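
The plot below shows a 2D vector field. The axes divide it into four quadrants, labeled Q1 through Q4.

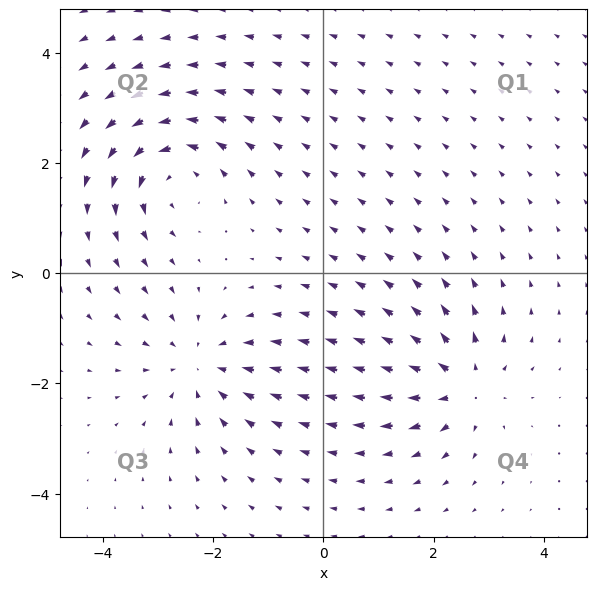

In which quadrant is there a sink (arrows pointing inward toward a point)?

The sink sits at approximately (-2.2, -1.7), which lies in quadrant Q3. The divergence there is about -4, negative as expected for a sink.

Q3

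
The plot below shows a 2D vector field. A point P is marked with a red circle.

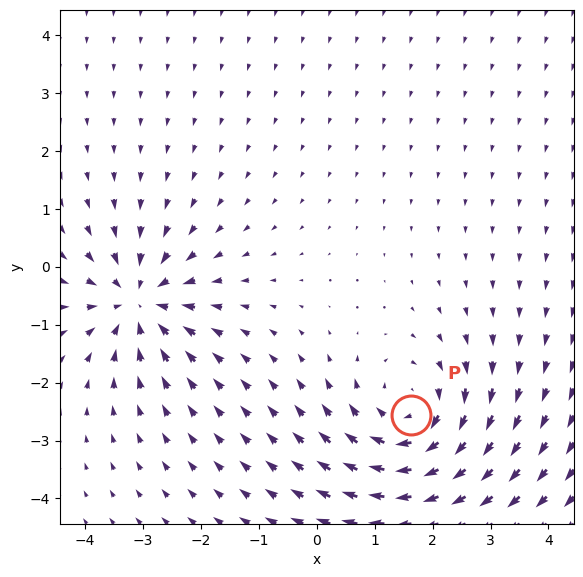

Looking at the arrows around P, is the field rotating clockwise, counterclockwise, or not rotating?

Near P at (1.6, -2.6) the arrows circulate clockwise. The curl (z-component) there is about -5; negative curl means clockwise rotation.

clockwise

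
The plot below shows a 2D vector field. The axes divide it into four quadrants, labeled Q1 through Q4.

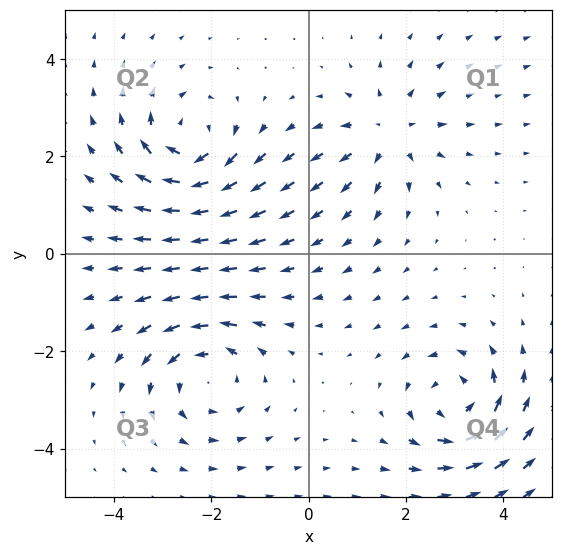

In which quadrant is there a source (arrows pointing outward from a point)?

The source sits at approximately (1.6, 2.5), which lies in quadrant Q1. The divergence there is about +4, positive as expected for a source.

Q1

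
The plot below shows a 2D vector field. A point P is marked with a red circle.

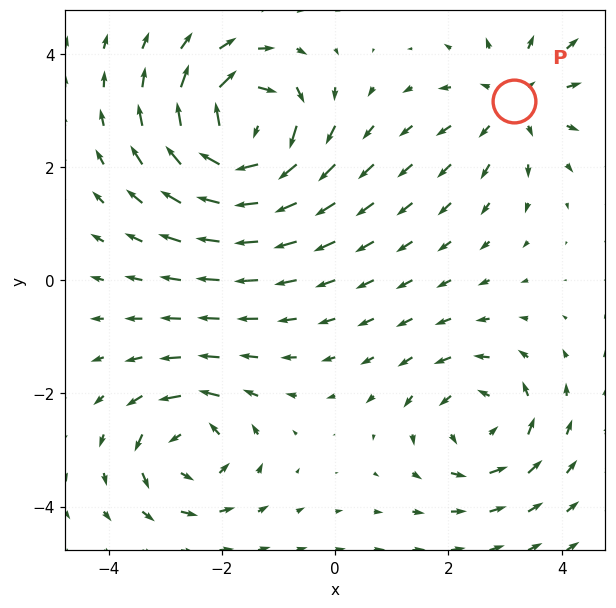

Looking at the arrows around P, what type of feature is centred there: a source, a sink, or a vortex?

source

At P (3.2, 3.2) the arrows spread outward. Divergence about +3, curl ≈0 — positive divergence with near-zero curl is a source.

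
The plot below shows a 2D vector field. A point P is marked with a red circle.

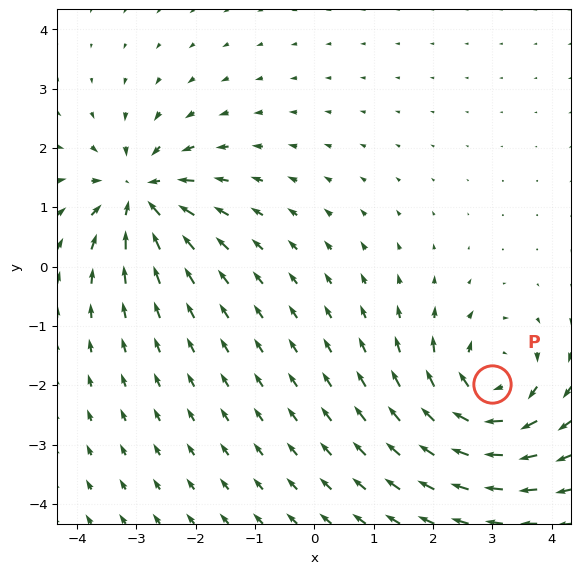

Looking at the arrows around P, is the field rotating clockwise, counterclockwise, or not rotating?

clockwise

Near P at (3.0, -2.0) the arrows circulate clockwise. The curl (z-component) there is about -4; negative curl means clockwise rotation.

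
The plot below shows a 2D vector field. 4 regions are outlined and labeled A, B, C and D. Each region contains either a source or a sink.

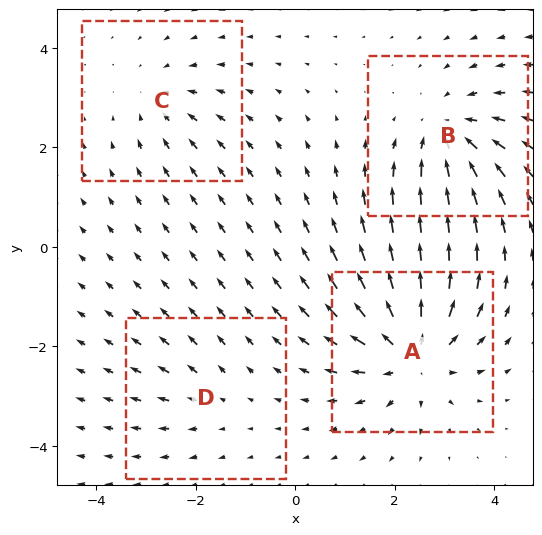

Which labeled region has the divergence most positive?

Divergence at each region's feature centre — A: about +6, B: about -5, C: about -3, D: about +2. Region A is most positive.

A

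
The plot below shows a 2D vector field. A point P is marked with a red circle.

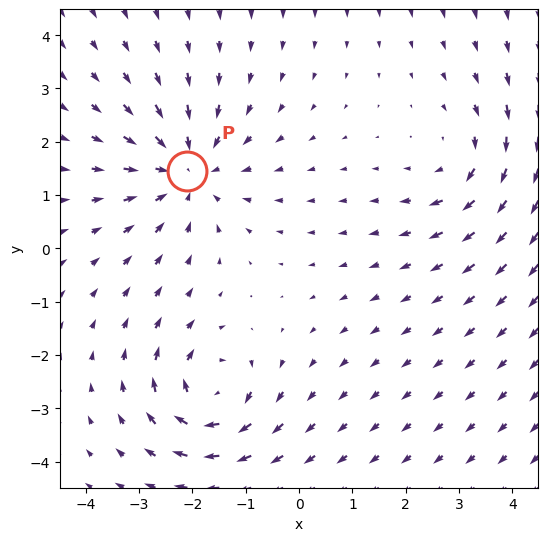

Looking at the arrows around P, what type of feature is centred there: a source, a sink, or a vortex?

sink

At P (-2.1, 1.4) the arrows converge inward. Divergence about -3, curl ≈0 — negative divergence with near-zero curl is a sink.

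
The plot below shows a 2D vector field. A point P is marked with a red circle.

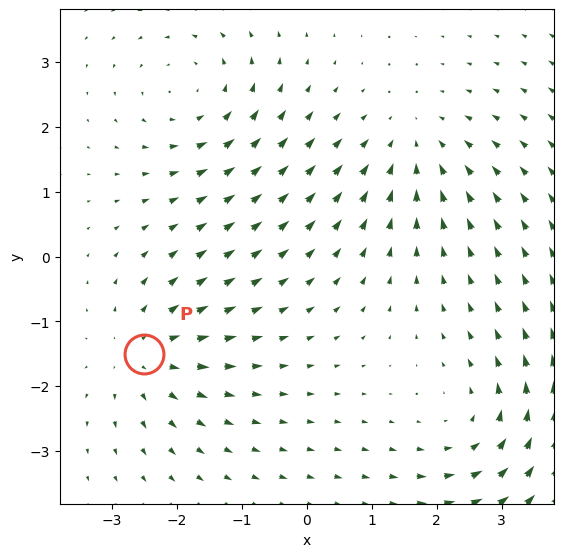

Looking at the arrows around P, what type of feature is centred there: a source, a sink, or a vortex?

At P (-2.5, -1.5) the arrows spread outward. Divergence about +4, curl ≈0 — positive divergence with near-zero curl is a source.

source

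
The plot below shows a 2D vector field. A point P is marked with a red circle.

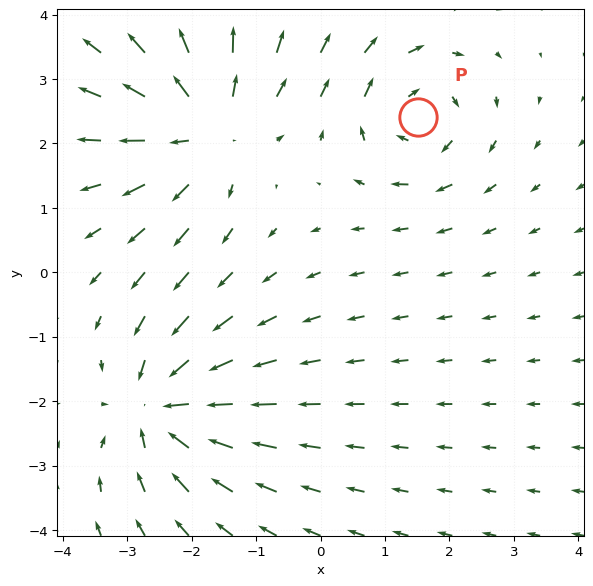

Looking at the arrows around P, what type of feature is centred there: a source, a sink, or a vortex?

At P (1.5, 2.4) the arrows circulate clockwise. Divergence ≈0, curl about -5 — near-zero divergence with nonzero curl is a vortex.

vortex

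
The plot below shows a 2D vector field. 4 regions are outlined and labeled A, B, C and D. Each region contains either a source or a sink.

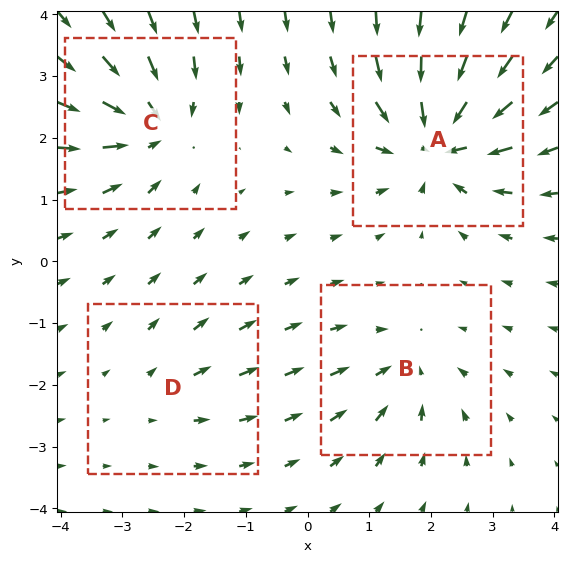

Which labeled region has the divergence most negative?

A

Divergence at each region's feature centre — A: about -8, B: about -4, C: about -6, D: about +2. Region A is most negative.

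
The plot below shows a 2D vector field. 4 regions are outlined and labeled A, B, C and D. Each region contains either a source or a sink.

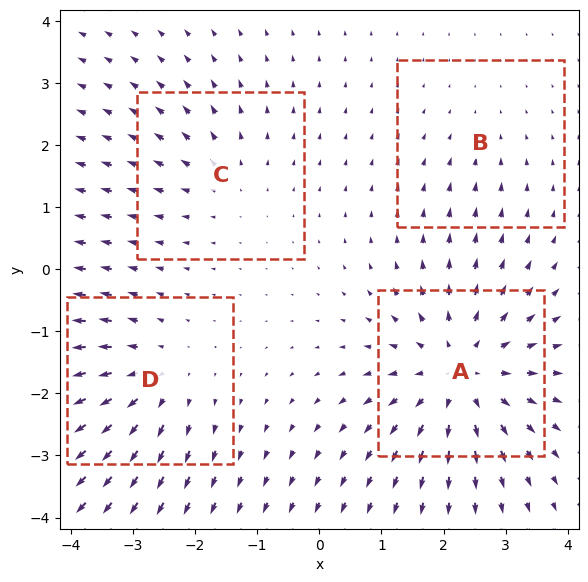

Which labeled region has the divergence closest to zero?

B

Divergence at each region's feature centre — A: about +6, B: about -2, C: about +3, D: about +4. Region B is closest to zero.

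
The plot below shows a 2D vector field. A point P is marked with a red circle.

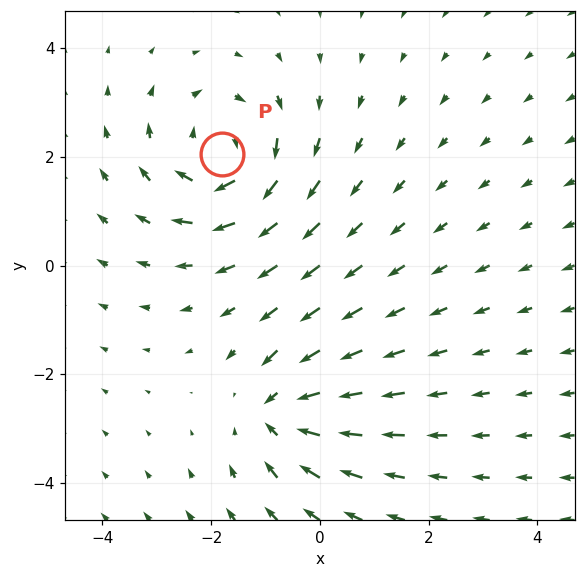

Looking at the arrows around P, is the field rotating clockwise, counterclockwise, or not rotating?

clockwise

Near P at (-1.8, 2.1) the arrows circulate clockwise. The curl (z-component) there is about -4; negative curl means clockwise rotation.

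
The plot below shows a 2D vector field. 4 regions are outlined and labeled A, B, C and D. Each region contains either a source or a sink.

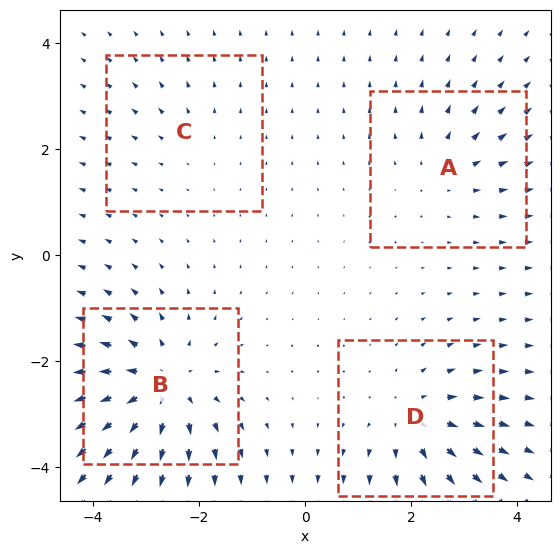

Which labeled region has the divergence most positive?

B

Divergence at each region's feature centre — A: about +3, B: about +7, C: about +2, D: about +5. Region B is most positive.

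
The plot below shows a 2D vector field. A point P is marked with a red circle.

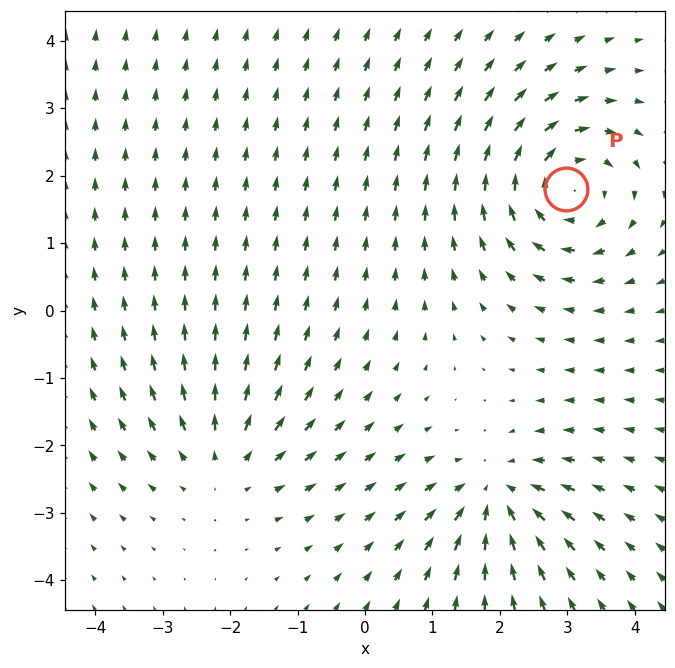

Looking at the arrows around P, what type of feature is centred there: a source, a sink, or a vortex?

vortex

At P (3.0, 1.8) the arrows circulate clockwise. Divergence ≈0, curl about -5 — near-zero divergence with nonzero curl is a vortex.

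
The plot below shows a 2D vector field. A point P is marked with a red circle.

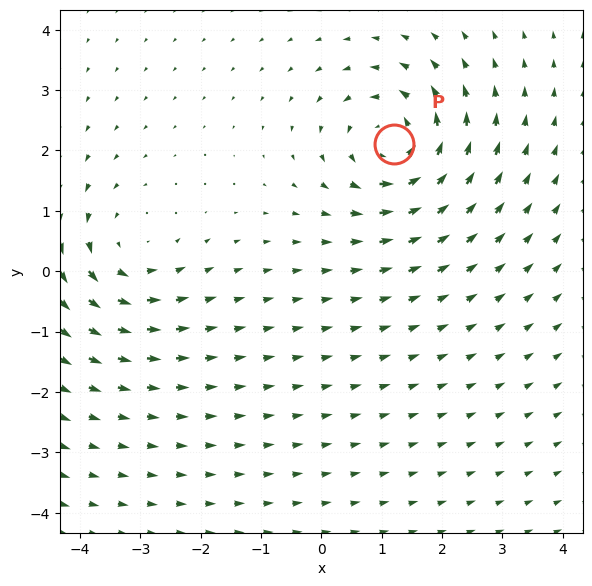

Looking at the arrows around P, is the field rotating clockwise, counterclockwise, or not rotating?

counterclockwise

Near P at (1.2, 2.1) the arrows circulate counterclockwise. The curl (z-component) there is about +4; positive curl means counterclockwise rotation.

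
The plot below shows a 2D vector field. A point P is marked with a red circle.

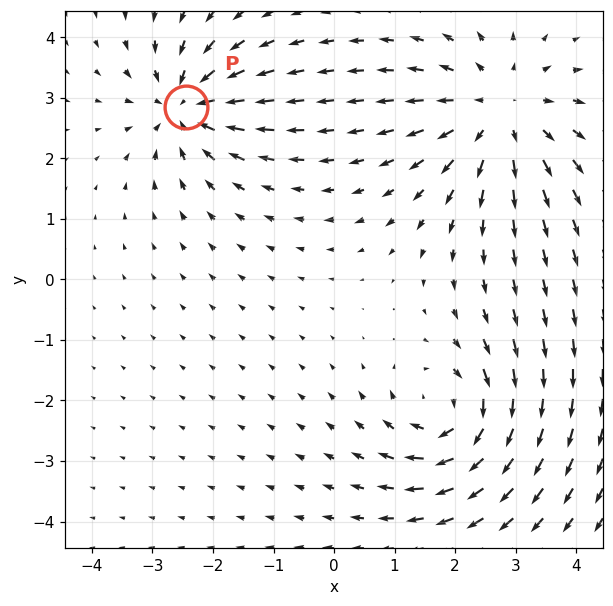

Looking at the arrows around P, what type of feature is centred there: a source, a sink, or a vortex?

At P (-2.4, 2.9) the arrows converge inward. Divergence about -5, curl ≈0 — negative divergence with near-zero curl is a sink.

sink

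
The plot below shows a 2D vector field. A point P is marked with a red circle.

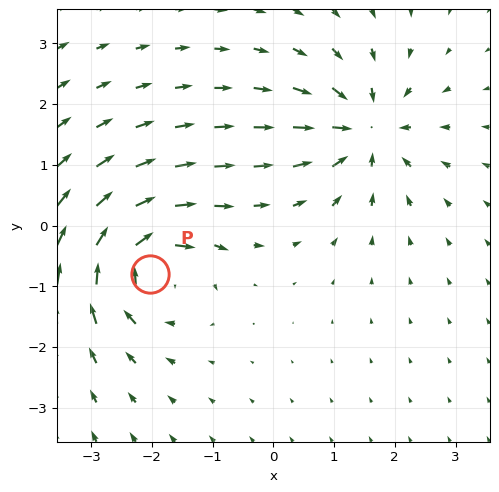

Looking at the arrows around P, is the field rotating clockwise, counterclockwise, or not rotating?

clockwise

Near P at (-2.0, -0.8) the arrows circulate clockwise. The curl (z-component) there is about -6; negative curl means clockwise rotation.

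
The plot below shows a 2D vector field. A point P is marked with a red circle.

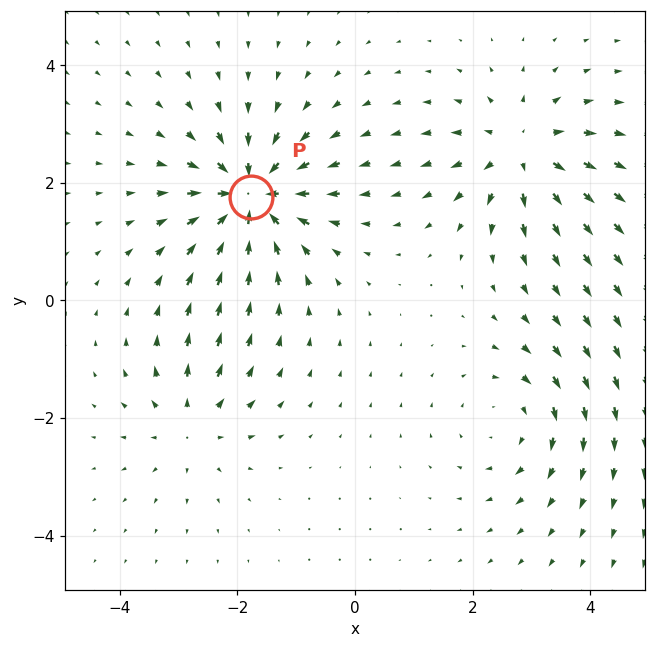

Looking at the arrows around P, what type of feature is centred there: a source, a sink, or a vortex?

At P (-1.8, 1.8) the arrows converge inward. Divergence about -6, curl ≈0 — negative divergence with near-zero curl is a sink.

sink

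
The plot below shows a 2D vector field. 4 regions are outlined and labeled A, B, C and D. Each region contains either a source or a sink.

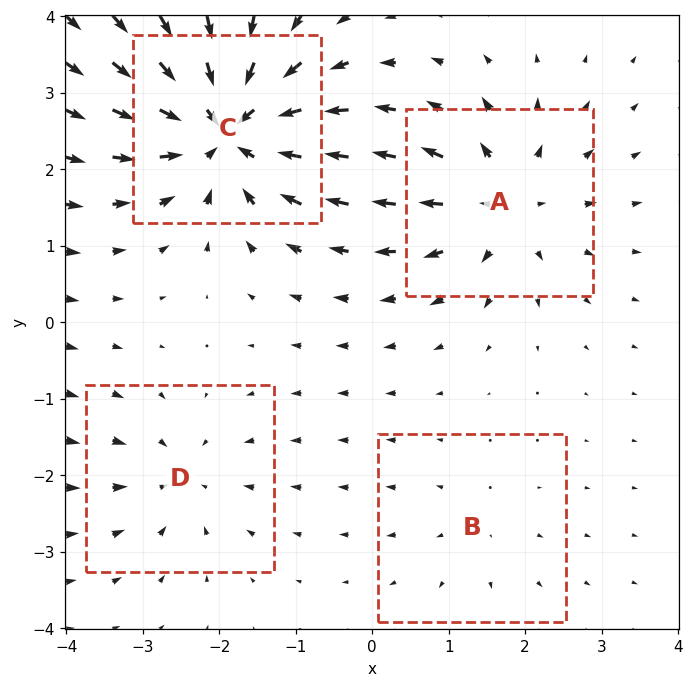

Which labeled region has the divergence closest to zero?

Divergence at each region's feature centre — A: about +6, B: about +2, C: about -8, D: about -4. Region B is closest to zero.

B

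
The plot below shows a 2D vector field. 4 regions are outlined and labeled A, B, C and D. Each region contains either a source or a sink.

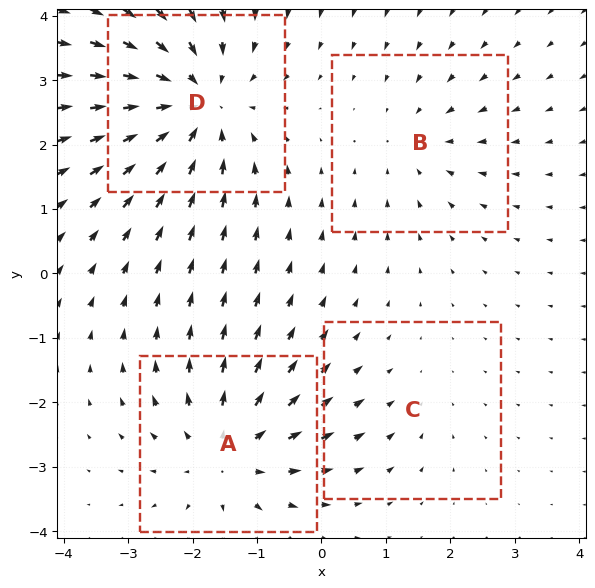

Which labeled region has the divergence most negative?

D

Divergence at each region's feature centre — A: about +5, B: about -3, C: about -2, D: about -6. Region D is most negative.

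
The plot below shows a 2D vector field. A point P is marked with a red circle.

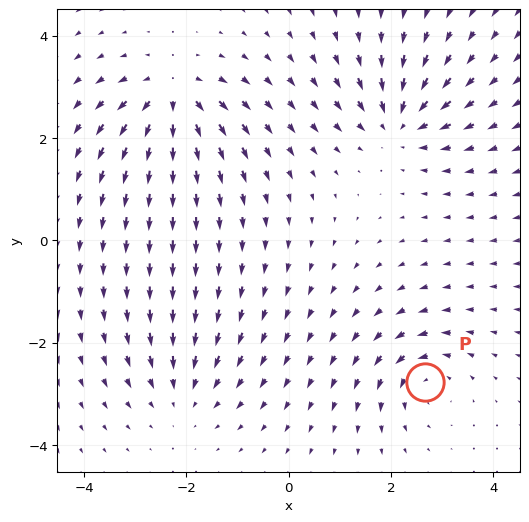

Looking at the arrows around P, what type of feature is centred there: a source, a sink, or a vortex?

vortex

At P (2.7, -2.8) the arrows circulate counterclockwise. Divergence ≈0, curl about +5 — near-zero divergence with nonzero curl is a vortex.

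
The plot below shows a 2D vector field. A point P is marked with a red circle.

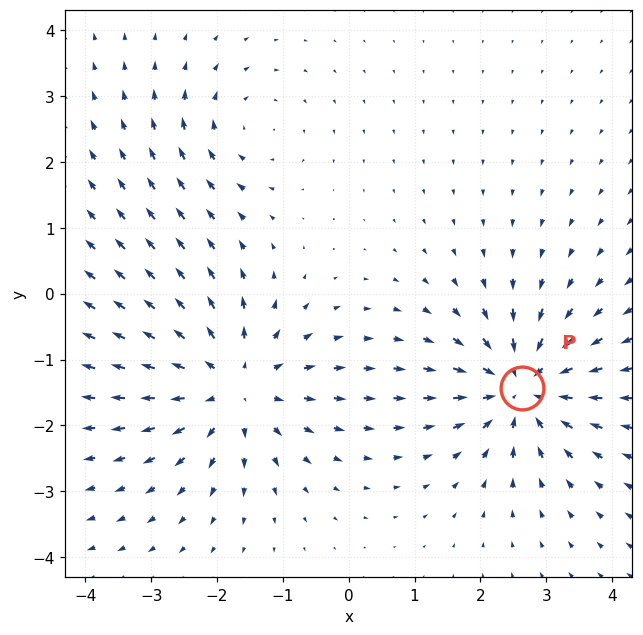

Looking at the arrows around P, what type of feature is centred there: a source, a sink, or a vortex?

sink

At P (2.6, -1.4) the arrows converge inward. Divergence about -6, curl ≈0 — negative divergence with near-zero curl is a sink.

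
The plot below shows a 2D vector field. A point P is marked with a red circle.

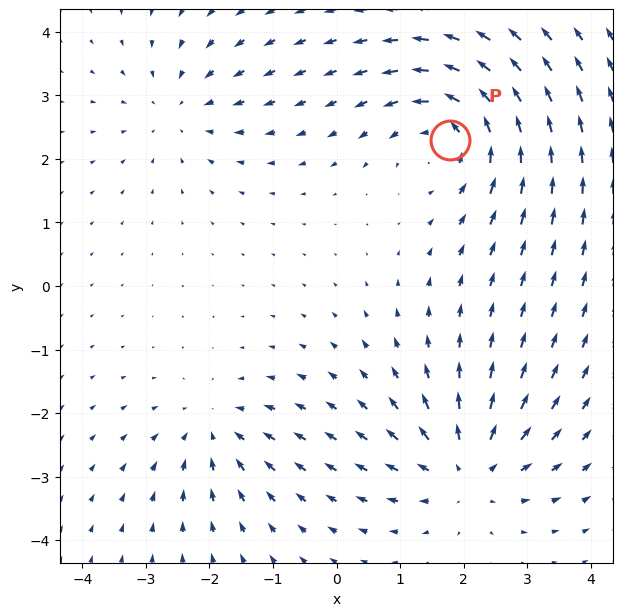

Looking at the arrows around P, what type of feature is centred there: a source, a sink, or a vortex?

vortex

At P (1.8, 2.3) the arrows circulate counterclockwise. Divergence ≈0, curl about +4 — near-zero divergence with nonzero curl is a vortex.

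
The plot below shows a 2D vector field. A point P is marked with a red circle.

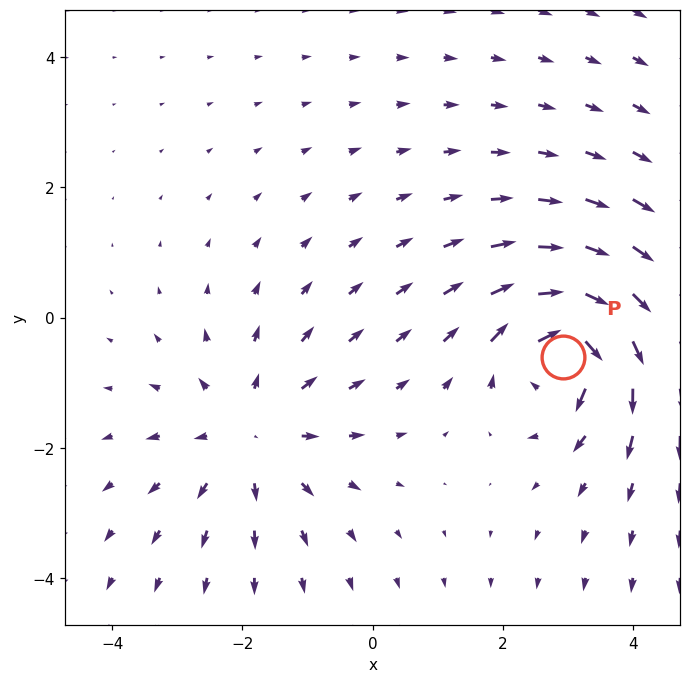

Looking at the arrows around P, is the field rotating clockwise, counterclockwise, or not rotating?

clockwise

Near P at (2.9, -0.6) the arrows circulate clockwise. The curl (z-component) there is about -6; negative curl means clockwise rotation.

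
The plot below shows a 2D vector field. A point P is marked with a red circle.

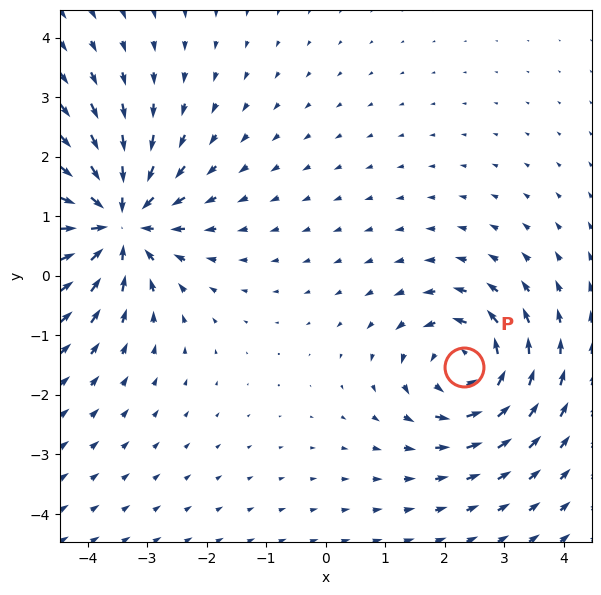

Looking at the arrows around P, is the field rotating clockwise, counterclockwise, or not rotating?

Near P at (2.3, -1.5) the arrows circulate counterclockwise. The curl (z-component) there is about +4; positive curl means counterclockwise rotation.

counterclockwise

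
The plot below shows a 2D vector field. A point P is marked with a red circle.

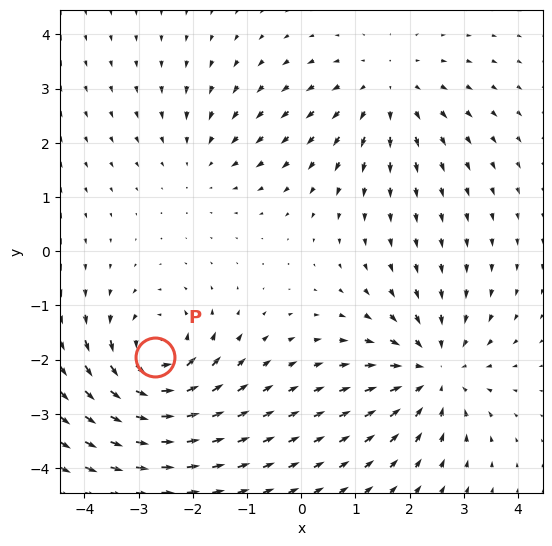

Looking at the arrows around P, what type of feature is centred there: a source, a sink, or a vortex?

vortex

At P (-2.7, -1.9) the arrows circulate counterclockwise. Divergence ≈0, curl about +6 — near-zero divergence with nonzero curl is a vortex.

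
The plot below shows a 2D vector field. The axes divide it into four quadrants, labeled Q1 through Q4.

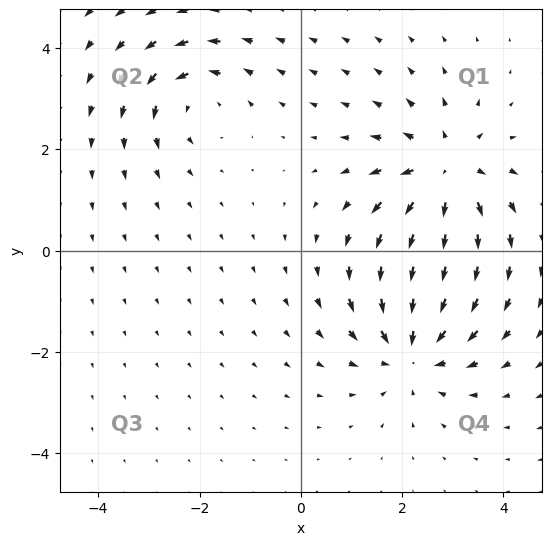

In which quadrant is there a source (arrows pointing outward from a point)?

Q1

The source sits at approximately (2.9, 1.5), which lies in quadrant Q1. The divergence there is about +4, positive as expected for a source.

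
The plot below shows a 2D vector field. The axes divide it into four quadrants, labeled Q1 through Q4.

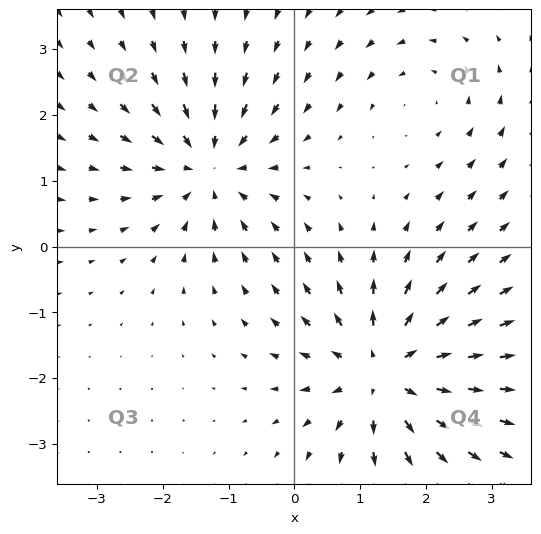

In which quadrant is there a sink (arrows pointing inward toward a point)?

The sink sits at approximately (-1.3, 1.2), which lies in quadrant Q2. The divergence there is about -5, negative as expected for a sink.

Q2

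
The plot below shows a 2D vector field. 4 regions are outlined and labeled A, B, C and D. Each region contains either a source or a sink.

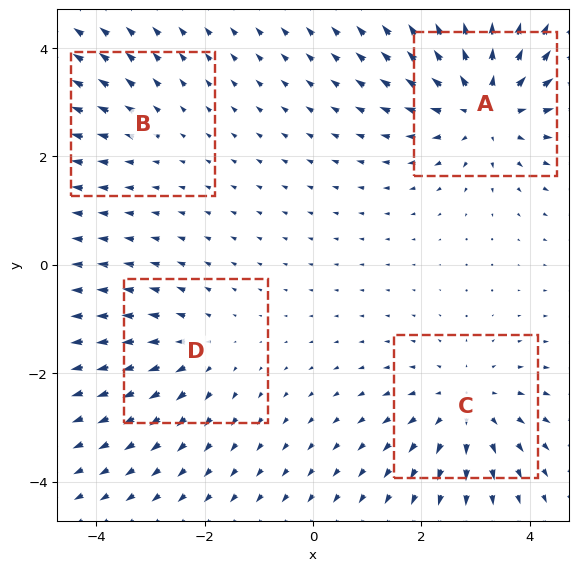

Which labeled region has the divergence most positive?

Divergence at each region's feature centre — A: about +6, B: about +2, C: about +4, D: about +3. Region A is most positive.

A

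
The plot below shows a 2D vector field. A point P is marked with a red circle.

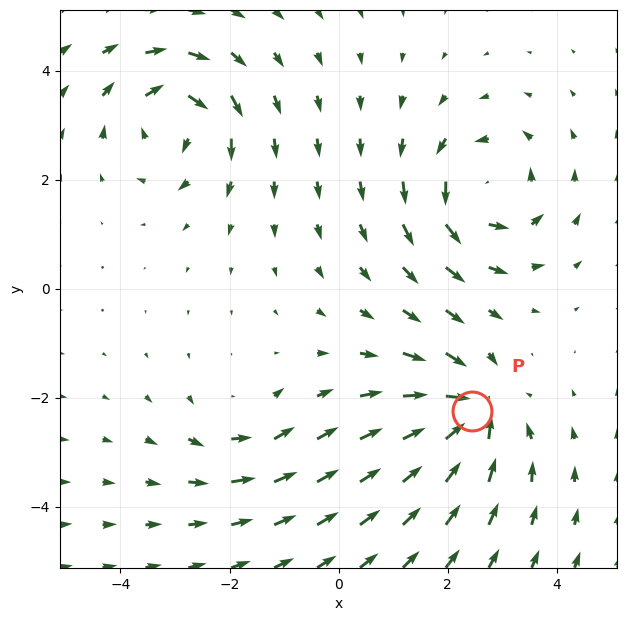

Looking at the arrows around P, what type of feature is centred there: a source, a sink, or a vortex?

At P (2.5, -2.2) the arrows converge inward. Divergence about -6, curl ≈0 — negative divergence with near-zero curl is a sink.

sink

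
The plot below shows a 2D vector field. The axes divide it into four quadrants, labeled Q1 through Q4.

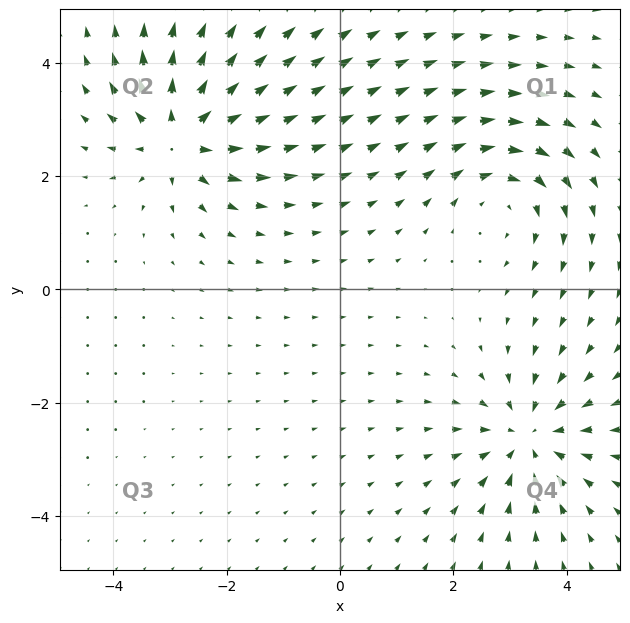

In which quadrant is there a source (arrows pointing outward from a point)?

Q2

The source sits at approximately (-2.8, 2.7), which lies in quadrant Q2. The divergence there is about +5, positive as expected for a source.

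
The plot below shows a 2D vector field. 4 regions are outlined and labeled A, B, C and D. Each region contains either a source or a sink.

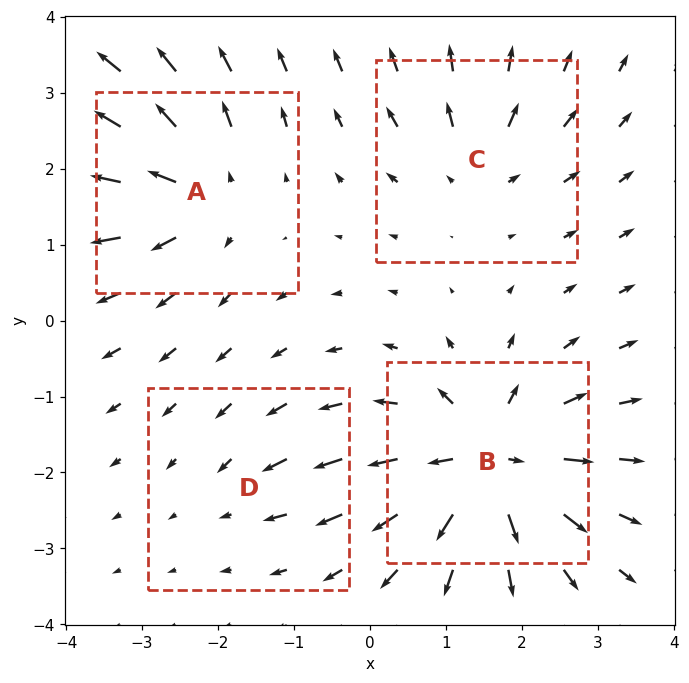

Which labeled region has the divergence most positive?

B

Divergence at each region's feature centre — A: about +6, B: about +9, C: about +4, D: about -2. Region B is most positive.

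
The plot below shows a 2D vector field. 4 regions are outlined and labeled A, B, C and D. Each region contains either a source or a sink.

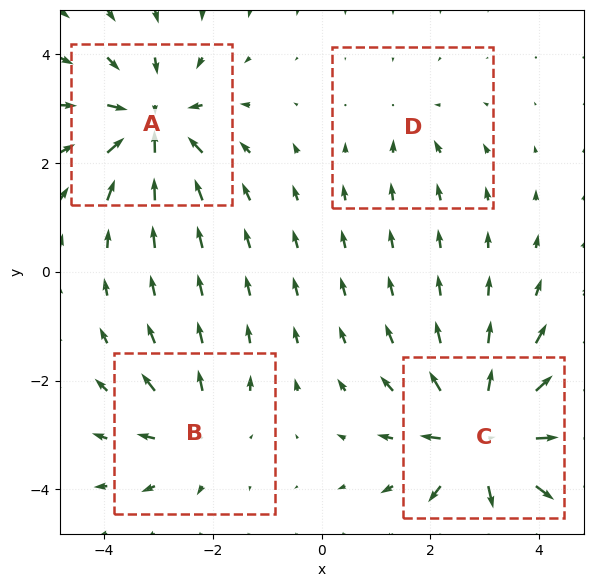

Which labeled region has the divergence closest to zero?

D

Divergence at each region's feature centre — A: about -6, B: about +4, C: about +7, D: about -2. Region D is closest to zero.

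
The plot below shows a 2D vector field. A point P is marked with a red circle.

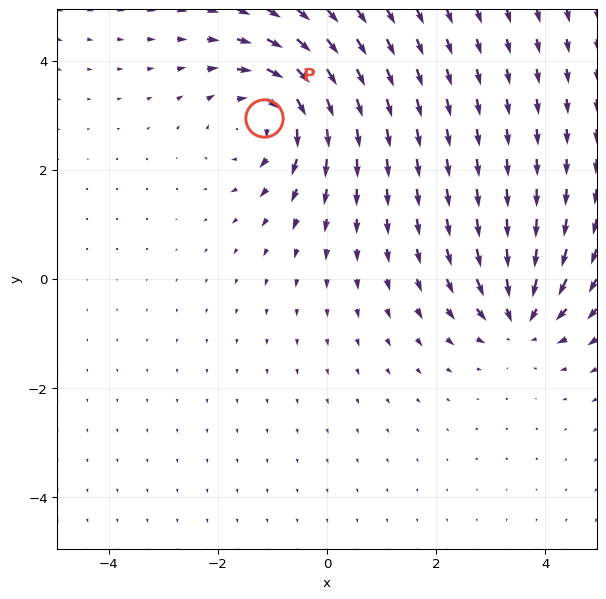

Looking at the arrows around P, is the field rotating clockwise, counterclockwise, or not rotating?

clockwise

Near P at (-1.1, 2.9) the arrows circulate clockwise. The curl (z-component) there is about -4; negative curl means clockwise rotation.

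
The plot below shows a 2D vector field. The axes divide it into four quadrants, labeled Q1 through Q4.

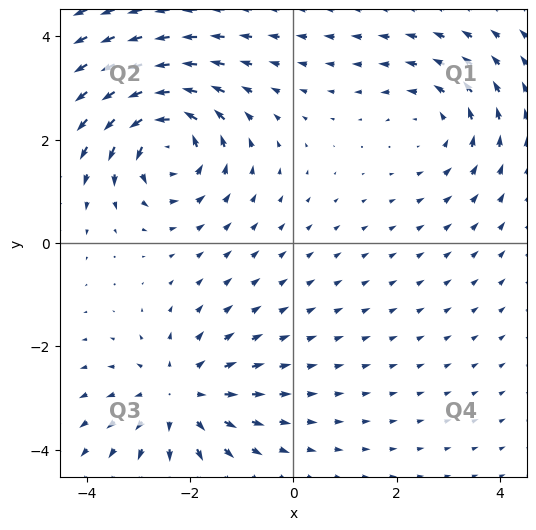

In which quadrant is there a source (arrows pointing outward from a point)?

Q3

The source sits at approximately (-2.2, -3.0), which lies in quadrant Q3. The divergence there is about +3, positive as expected for a source.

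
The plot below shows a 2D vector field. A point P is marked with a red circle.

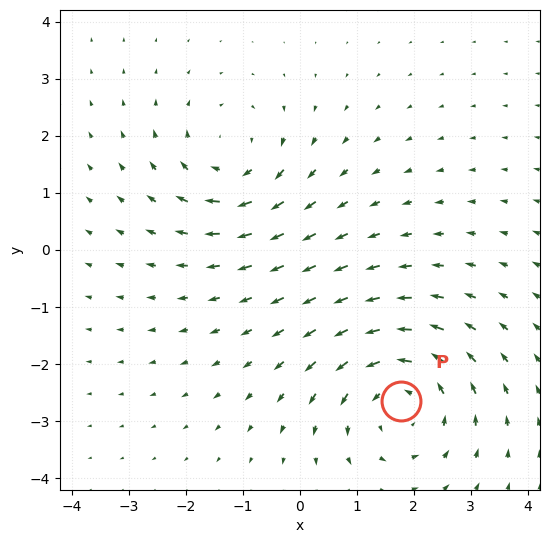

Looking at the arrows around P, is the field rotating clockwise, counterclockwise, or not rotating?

counterclockwise

Near P at (1.8, -2.7) the arrows circulate counterclockwise. The curl (z-component) there is about +4; positive curl means counterclockwise rotation.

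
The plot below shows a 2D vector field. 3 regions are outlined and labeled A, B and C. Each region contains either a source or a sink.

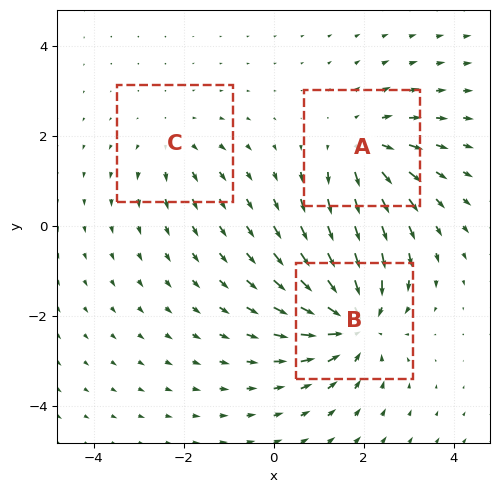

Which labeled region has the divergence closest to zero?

C

Divergence at each region's feature centre — A: about +3, B: about -4, C: about +2. Region C is closest to zero.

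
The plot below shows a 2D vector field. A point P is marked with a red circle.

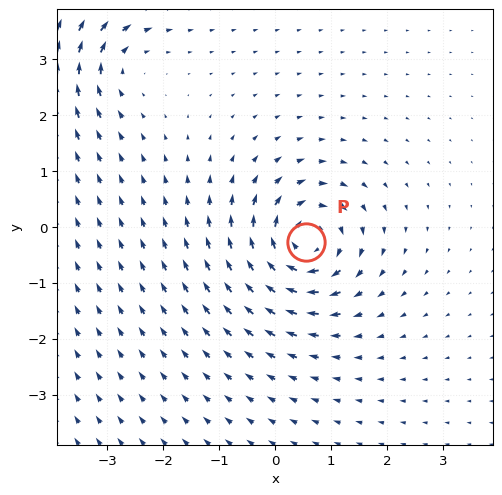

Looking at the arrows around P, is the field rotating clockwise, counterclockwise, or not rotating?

Near P at (0.6, -0.3) the arrows circulate clockwise. The curl (z-component) there is about -7; negative curl means clockwise rotation.

clockwise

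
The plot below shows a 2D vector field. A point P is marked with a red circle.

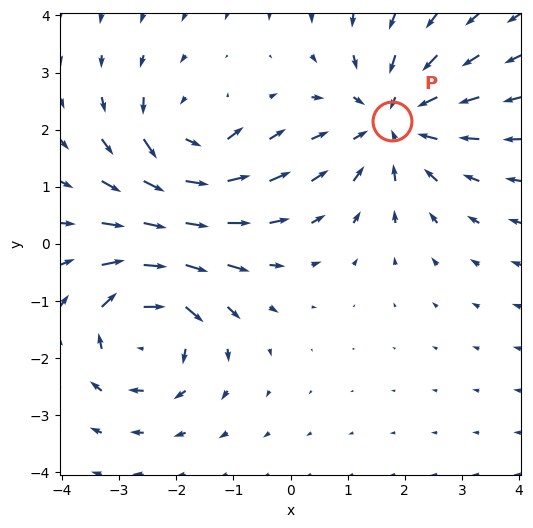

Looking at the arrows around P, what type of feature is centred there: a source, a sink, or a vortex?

At P (1.8, 2.1) the arrows converge inward. Divergence about -3, curl ≈0 — negative divergence with near-zero curl is a sink.

sink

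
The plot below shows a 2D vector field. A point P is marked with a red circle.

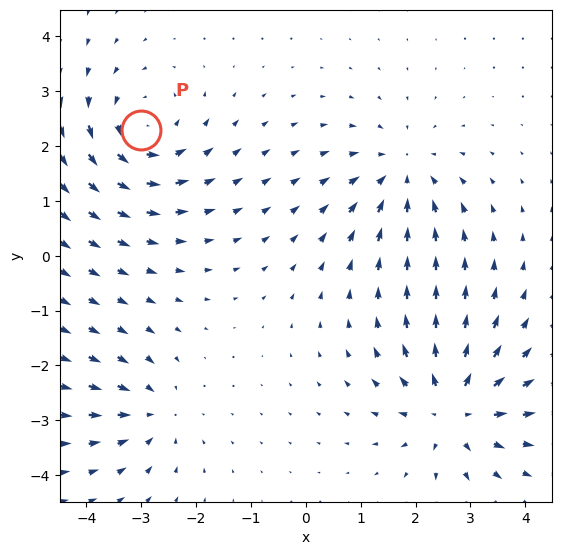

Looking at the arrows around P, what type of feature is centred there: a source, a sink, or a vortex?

vortex

At P (-3.0, 2.3) the arrows circulate counterclockwise. Divergence ≈0, curl about +5 — near-zero divergence with nonzero curl is a vortex.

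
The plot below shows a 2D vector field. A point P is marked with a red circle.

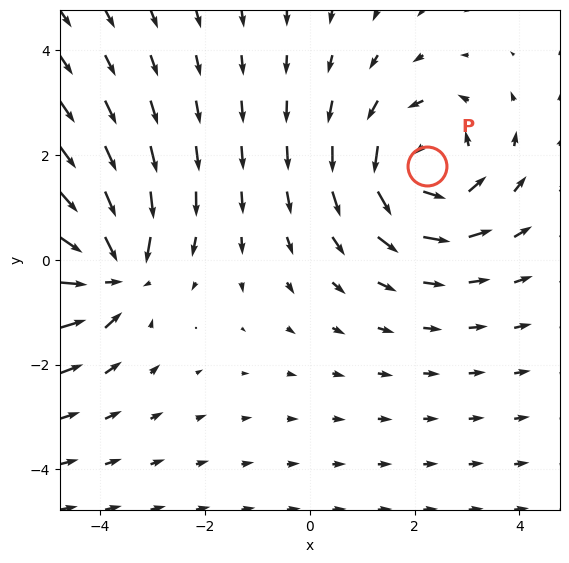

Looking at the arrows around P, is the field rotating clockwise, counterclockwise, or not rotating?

Near P at (2.2, 1.8) the arrows circulate counterclockwise. The curl (z-component) there is about +3; positive curl means counterclockwise rotation.

counterclockwise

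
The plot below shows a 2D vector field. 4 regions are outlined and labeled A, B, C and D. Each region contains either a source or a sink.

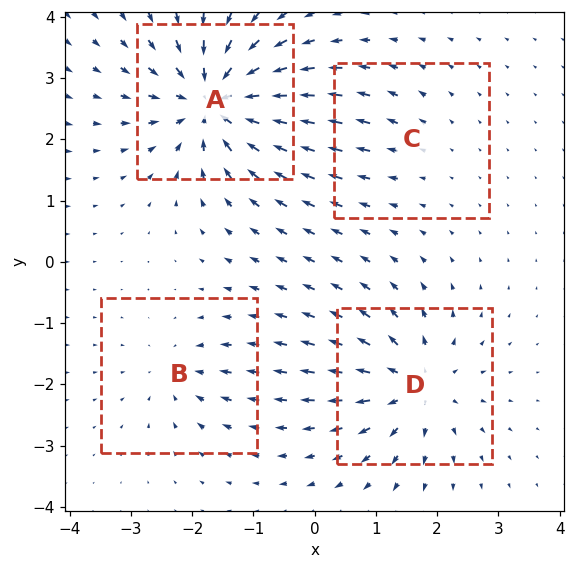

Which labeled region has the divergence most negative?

A

Divergence at each region's feature centre — A: about -9, B: about -4, C: about +2, D: about +6. Region A is most negative.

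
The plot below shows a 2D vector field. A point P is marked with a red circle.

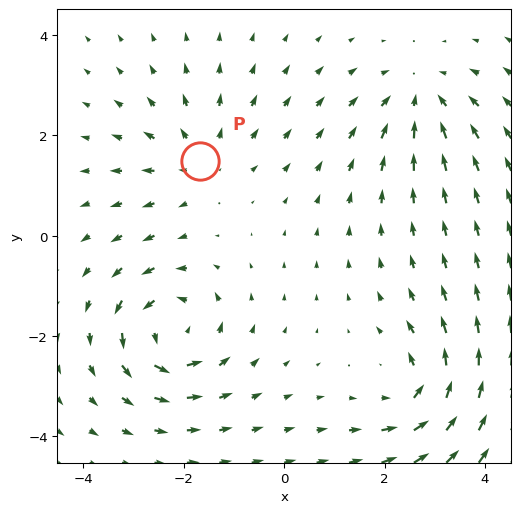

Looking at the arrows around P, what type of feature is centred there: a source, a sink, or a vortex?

source

At P (-1.7, 1.5) the arrows spread outward. Divergence about +3, curl ≈0 — positive divergence with near-zero curl is a source.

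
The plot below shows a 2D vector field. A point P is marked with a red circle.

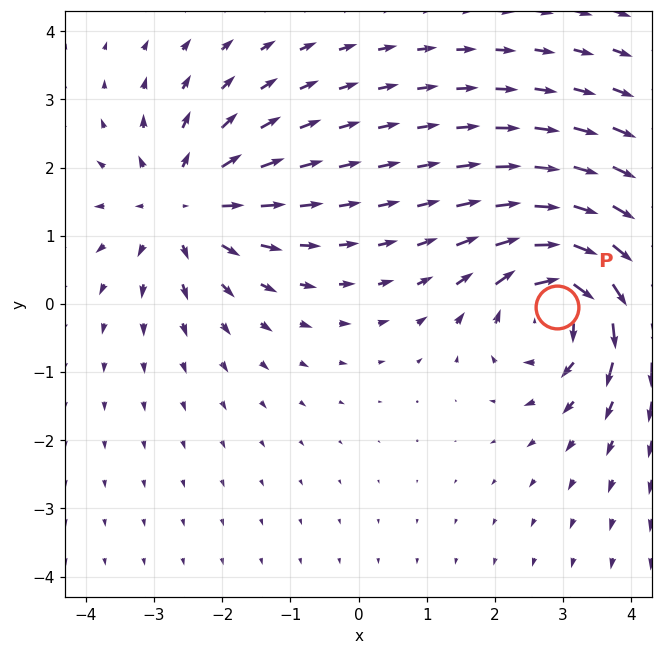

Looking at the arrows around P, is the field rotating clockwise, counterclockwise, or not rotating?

Near P at (2.9, -0.0) the arrows circulate clockwise. The curl (z-component) there is about -5; negative curl means clockwise rotation.

clockwise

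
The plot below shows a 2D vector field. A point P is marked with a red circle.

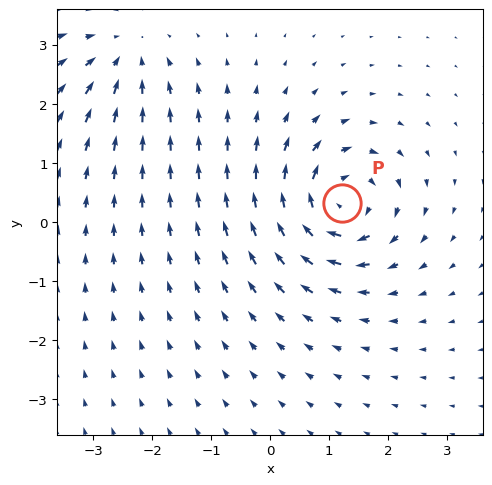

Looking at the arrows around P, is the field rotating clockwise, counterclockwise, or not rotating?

clockwise

Near P at (1.2, 0.3) the arrows circulate clockwise. The curl (z-component) there is about -7; negative curl means clockwise rotation.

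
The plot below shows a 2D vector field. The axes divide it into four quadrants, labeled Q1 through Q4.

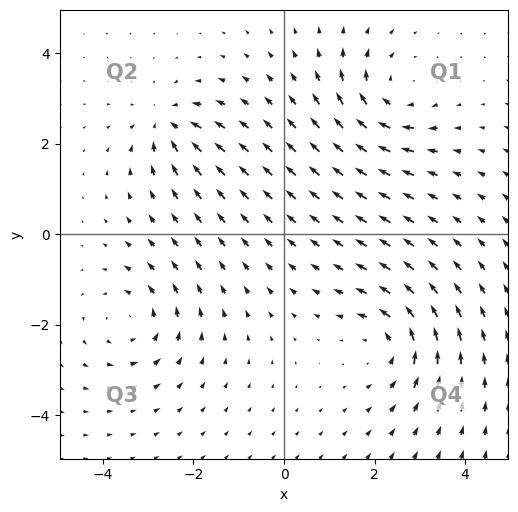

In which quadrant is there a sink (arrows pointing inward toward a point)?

Q2

The sink sits at approximately (-2.6, 2.4), which lies in quadrant Q2. The divergence there is about -5, negative as expected for a sink.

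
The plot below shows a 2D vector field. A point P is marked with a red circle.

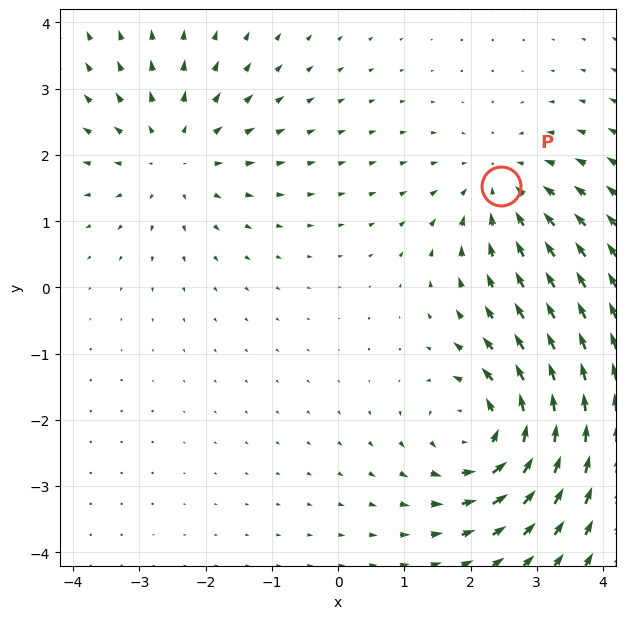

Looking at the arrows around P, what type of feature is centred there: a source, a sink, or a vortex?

sink

At P (2.5, 1.5) the arrows converge inward. Divergence about -2, curl ≈0 — negative divergence with near-zero curl is a sink.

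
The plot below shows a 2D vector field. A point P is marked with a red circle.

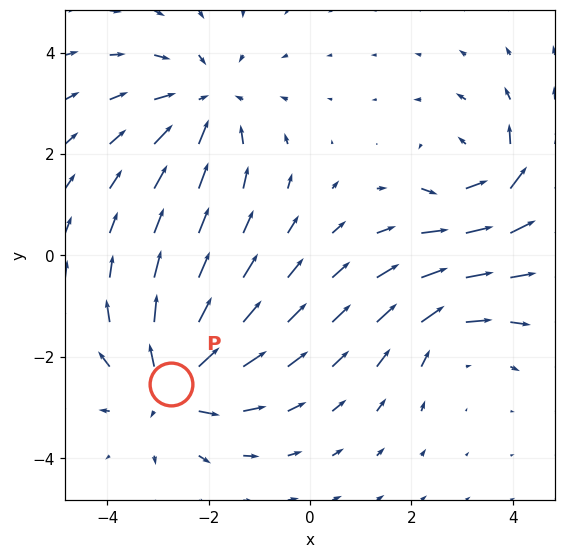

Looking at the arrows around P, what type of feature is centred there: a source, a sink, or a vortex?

source

At P (-2.7, -2.5) the arrows spread outward. Divergence about +5, curl ≈0 — positive divergence with near-zero curl is a source.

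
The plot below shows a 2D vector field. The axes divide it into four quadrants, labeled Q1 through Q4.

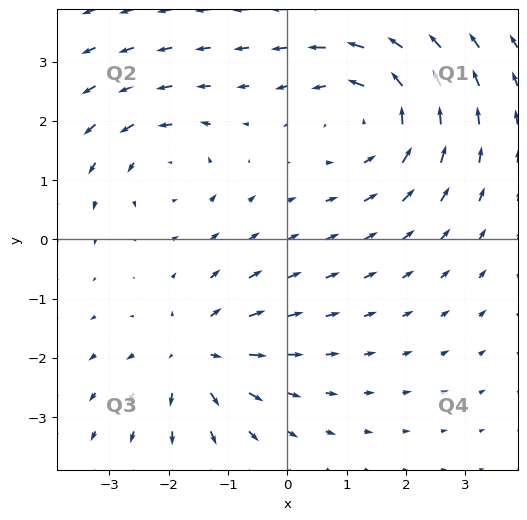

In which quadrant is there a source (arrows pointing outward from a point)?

The source sits at approximately (-1.5, -1.9), which lies in quadrant Q3. The divergence there is about +3, positive as expected for a source.

Q3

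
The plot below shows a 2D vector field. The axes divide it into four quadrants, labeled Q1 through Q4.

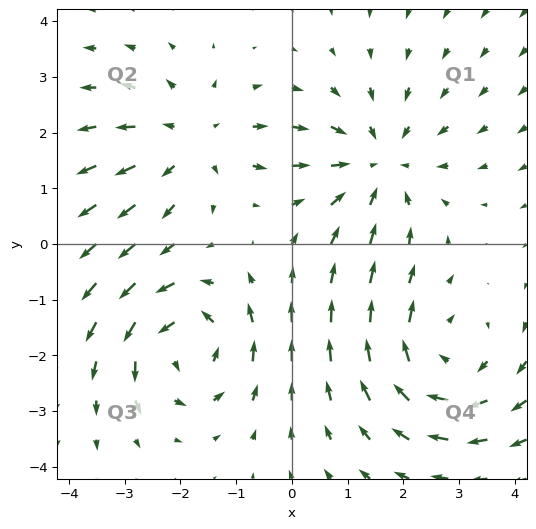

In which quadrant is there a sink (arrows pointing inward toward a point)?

The sink sits at approximately (1.5, 1.4), which lies in quadrant Q1. The divergence there is about -3, negative as expected for a sink.

Q1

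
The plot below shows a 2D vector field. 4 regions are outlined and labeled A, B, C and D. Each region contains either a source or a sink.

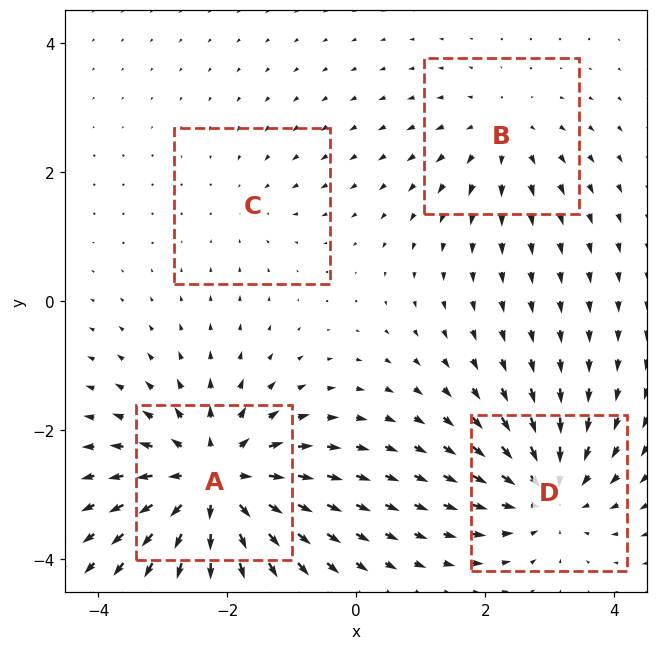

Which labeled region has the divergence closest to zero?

Divergence at each region's feature centre — A: about +7, B: about +3, C: about -2, D: about -5. Region C is closest to zero.

C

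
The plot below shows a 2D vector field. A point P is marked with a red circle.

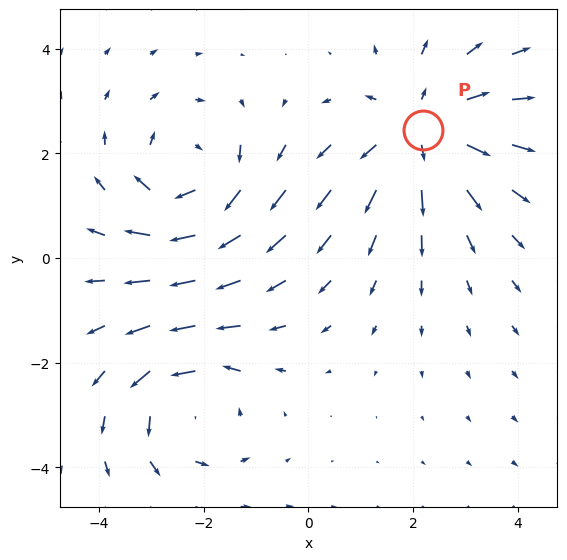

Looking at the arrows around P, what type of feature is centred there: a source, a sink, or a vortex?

At P (2.2, 2.4) the arrows spread outward. Divergence about +3, curl ≈0 — positive divergence with near-zero curl is a source.

source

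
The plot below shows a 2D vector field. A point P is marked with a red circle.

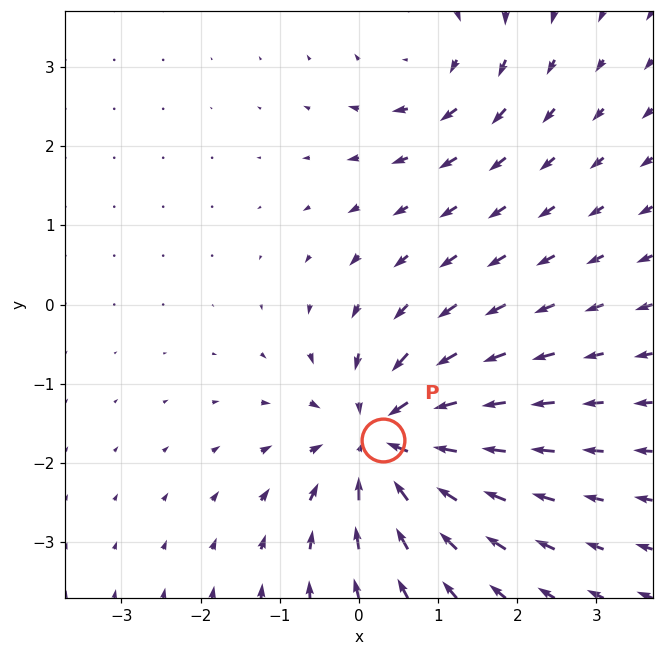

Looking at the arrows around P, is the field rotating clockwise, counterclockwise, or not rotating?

not rotating

Near P at (0.3, -1.7) the arrows show no circulation. The curl there is ≈0.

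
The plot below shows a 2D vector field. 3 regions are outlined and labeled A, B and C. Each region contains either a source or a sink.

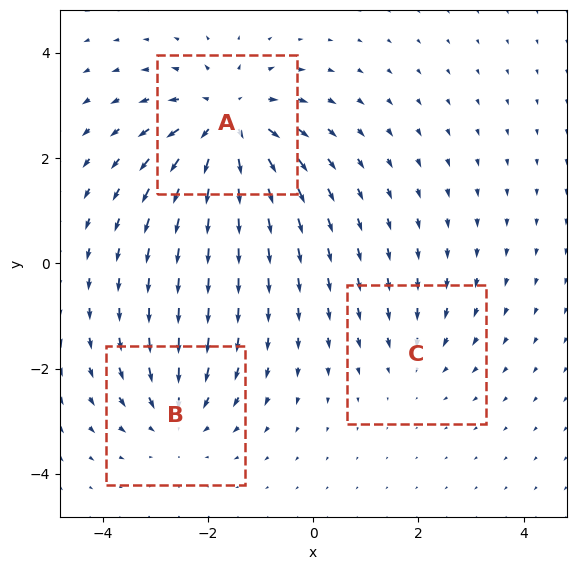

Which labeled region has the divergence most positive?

A

Divergence at each region's feature centre — A: about +5, B: about -3, C: about -2. Region A is most positive.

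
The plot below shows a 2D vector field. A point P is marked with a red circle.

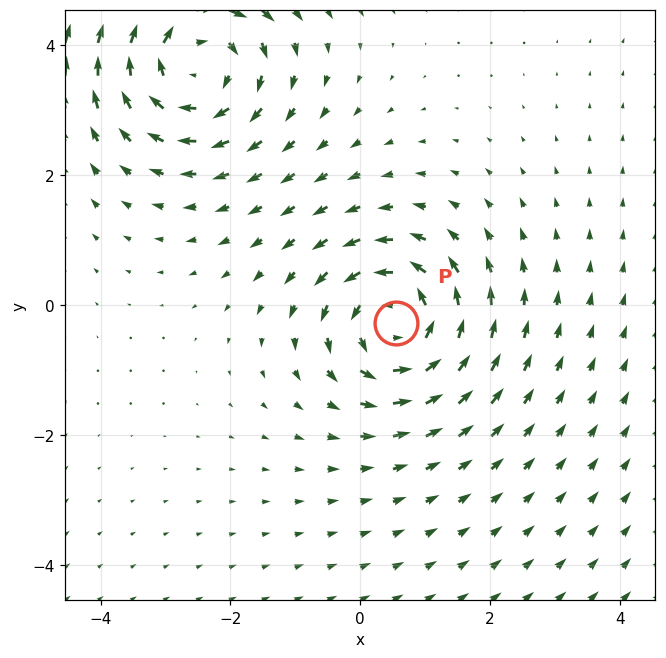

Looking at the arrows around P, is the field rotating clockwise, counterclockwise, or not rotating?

counterclockwise

Near P at (0.6, -0.3) the arrows circulate counterclockwise. The curl (z-component) there is about +4; positive curl means counterclockwise rotation.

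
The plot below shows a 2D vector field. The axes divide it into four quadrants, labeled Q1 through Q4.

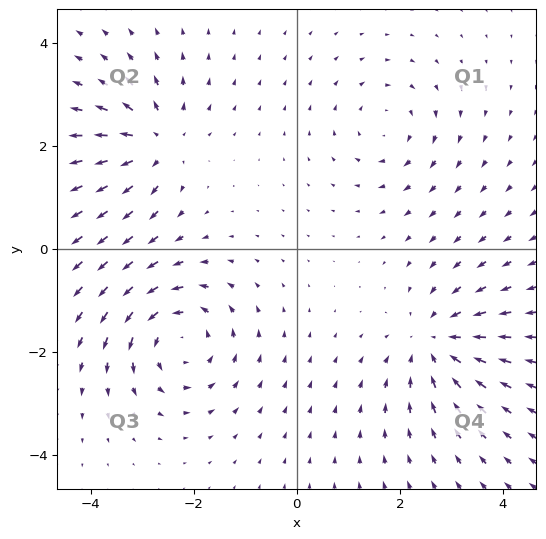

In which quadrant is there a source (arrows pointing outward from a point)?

Q2

The source sits at approximately (-2.7, 2.1), which lies in quadrant Q2. The divergence there is about +5, positive as expected for a source.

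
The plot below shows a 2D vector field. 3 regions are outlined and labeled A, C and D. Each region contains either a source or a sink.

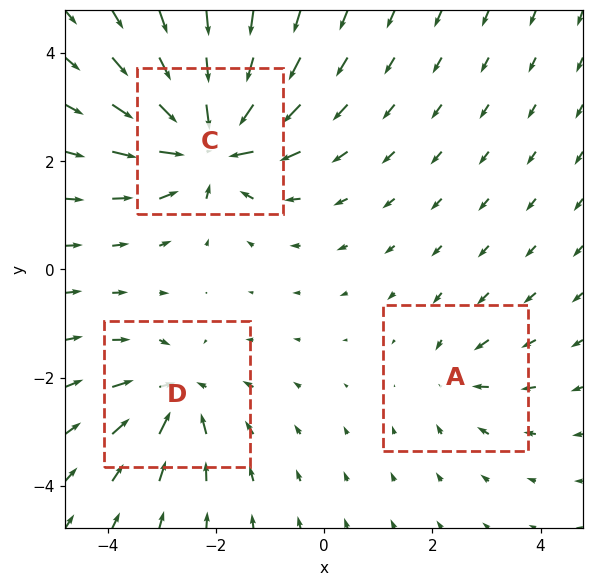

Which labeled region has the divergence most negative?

C

Divergence at each region's feature centre — A: about -2, C: about -7, D: about -4. Region C is most negative.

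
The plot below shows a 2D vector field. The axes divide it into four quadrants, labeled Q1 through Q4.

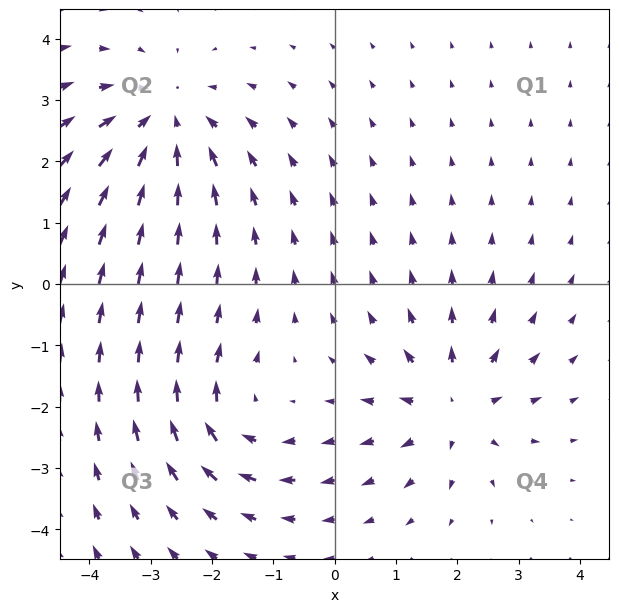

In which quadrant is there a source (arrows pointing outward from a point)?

The source sits at approximately (1.9, -2.0), which lies in quadrant Q4. The divergence there is about +4, positive as expected for a source.

Q4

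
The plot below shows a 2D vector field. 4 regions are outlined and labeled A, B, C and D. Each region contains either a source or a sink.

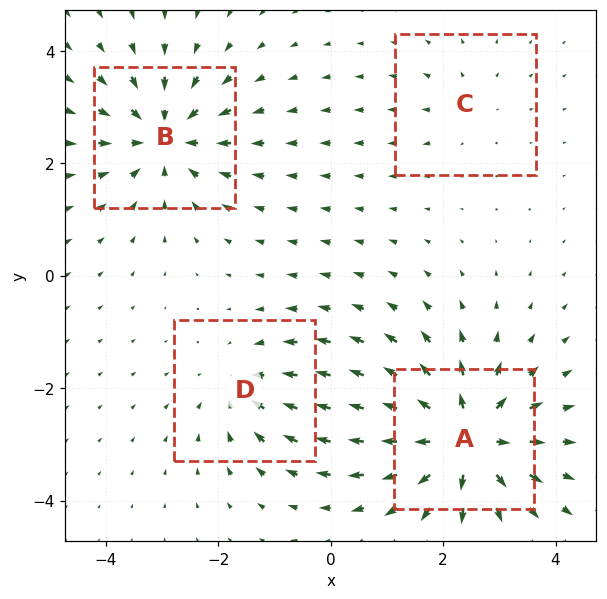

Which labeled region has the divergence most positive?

A

Divergence at each region's feature centre — A: about +7, B: about -5, C: about +2, D: about -4. Region A is most positive.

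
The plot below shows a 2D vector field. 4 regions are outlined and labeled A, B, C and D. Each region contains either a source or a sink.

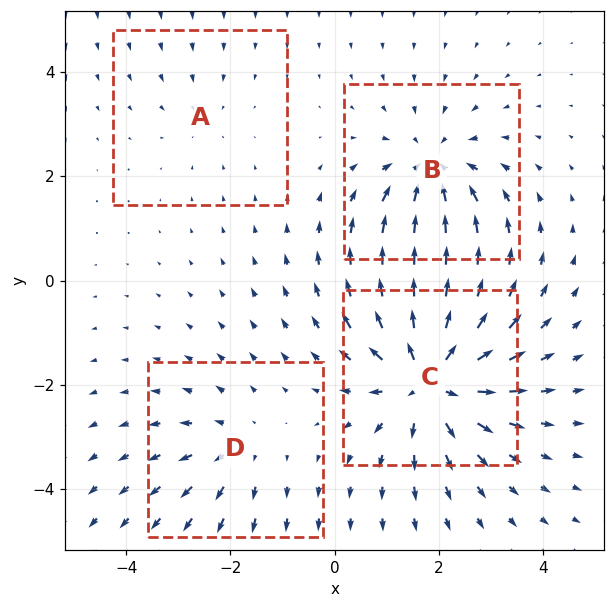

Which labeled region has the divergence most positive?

C

Divergence at each region's feature centre — A: about -2, B: about -5, C: about +7, D: about +3. Region C is most positive.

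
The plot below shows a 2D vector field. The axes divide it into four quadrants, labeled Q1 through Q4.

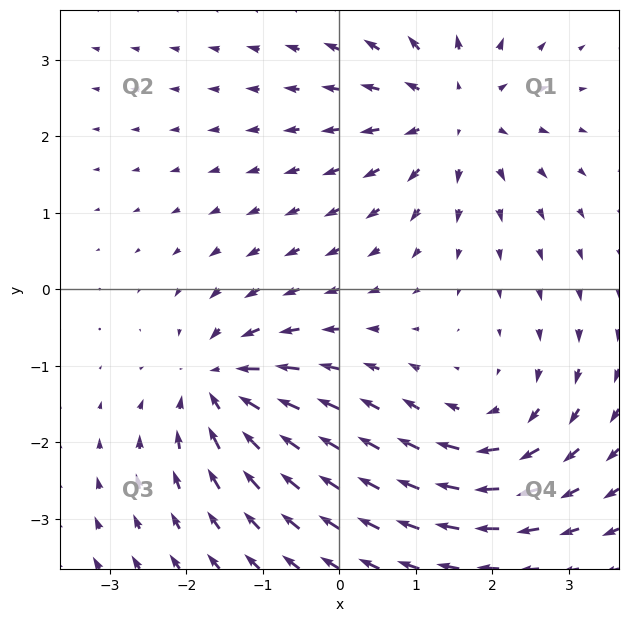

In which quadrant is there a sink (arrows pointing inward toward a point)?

The sink sits at approximately (-1.6, -1.2), which lies in quadrant Q3. The divergence there is about -5, negative as expected for a sink.

Q3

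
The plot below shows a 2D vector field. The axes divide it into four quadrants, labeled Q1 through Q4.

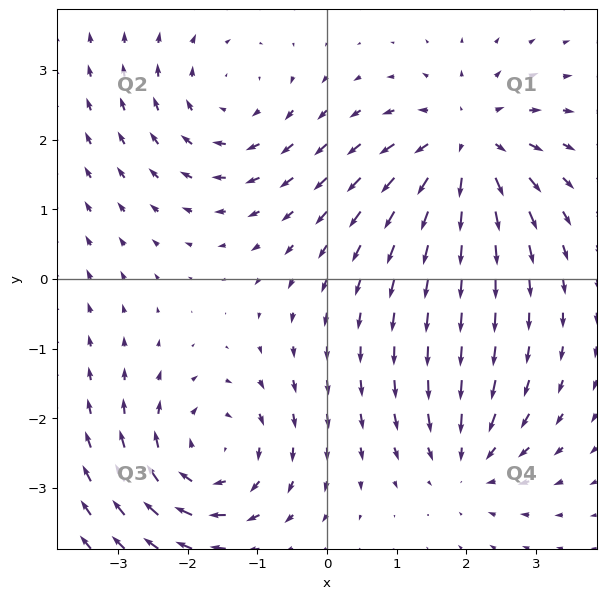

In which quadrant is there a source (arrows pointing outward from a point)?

Q1

The source sits at approximately (2.0, 1.9), which lies in quadrant Q1. The divergence there is about +5, positive as expected for a source.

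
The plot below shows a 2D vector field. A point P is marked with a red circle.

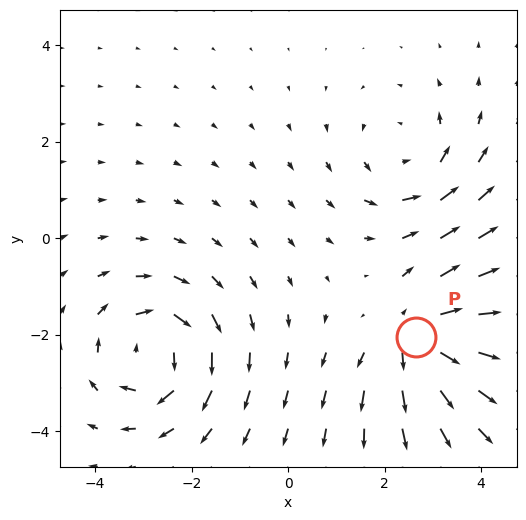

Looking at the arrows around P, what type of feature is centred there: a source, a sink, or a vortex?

source

At P (2.6, -2.0) the arrows spread outward. Divergence about +4, curl ≈0 — positive divergence with near-zero curl is a source.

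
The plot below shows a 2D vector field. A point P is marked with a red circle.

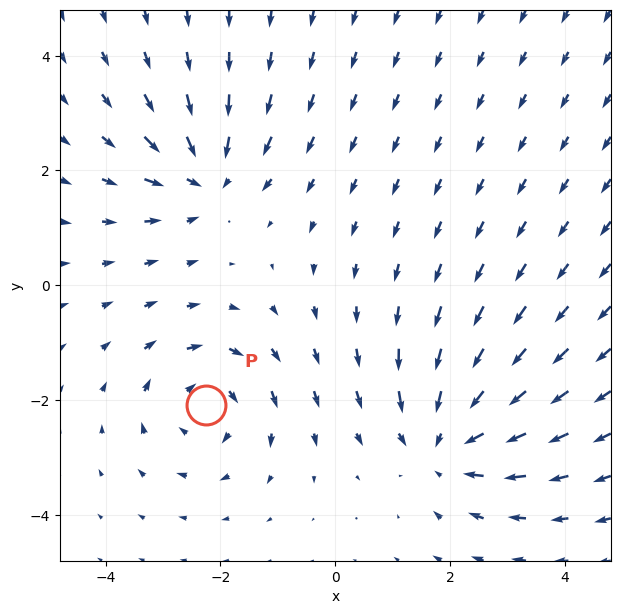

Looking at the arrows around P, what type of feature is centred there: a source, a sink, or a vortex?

At P (-2.3, -2.1) the arrows circulate clockwise. Divergence ≈0, curl about -4 — near-zero divergence with nonzero curl is a vortex.

vortex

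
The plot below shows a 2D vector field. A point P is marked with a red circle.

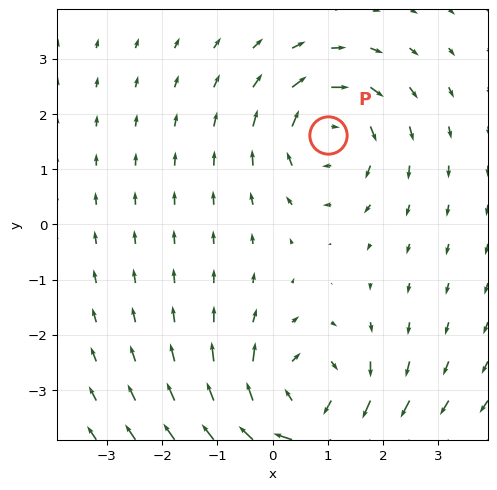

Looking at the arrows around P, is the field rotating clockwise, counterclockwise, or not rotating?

Near P at (1.0, 1.6) the arrows circulate clockwise. The curl (z-component) there is about -4; negative curl means clockwise rotation.

clockwise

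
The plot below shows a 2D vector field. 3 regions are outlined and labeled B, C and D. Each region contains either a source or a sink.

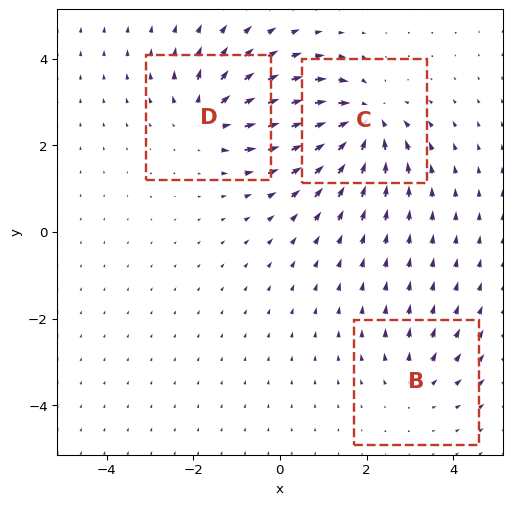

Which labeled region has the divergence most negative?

C

Divergence at each region's feature centre — B: about +2, C: about -5, D: about +4. Region C is most negative.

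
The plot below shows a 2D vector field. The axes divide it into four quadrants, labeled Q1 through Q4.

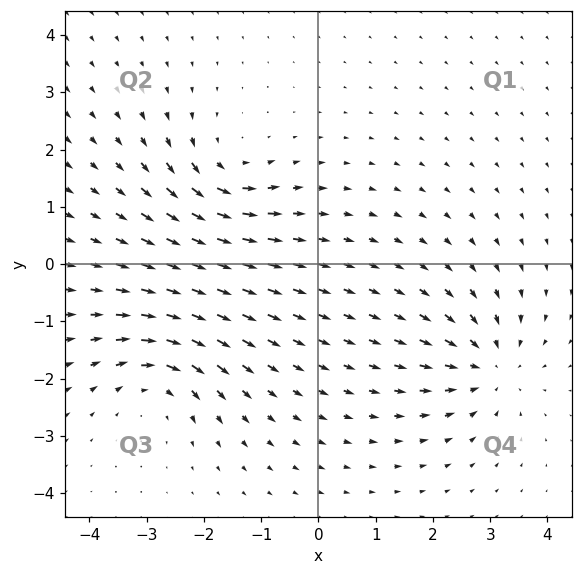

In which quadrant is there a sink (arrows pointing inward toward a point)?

Q4

The sink sits at approximately (3.0, -1.8), which lies in quadrant Q4. The divergence there is about -5, negative as expected for a sink.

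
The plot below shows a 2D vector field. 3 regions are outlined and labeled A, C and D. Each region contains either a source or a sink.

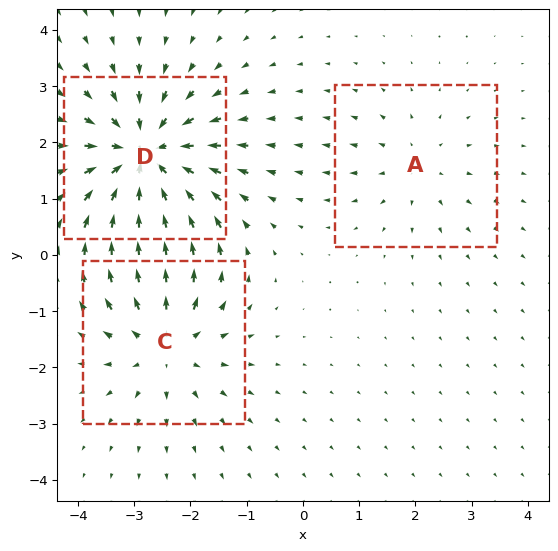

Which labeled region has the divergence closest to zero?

Divergence at each region's feature centre — A: about +2, C: about +3, D: about -5. Region A is closest to zero.

A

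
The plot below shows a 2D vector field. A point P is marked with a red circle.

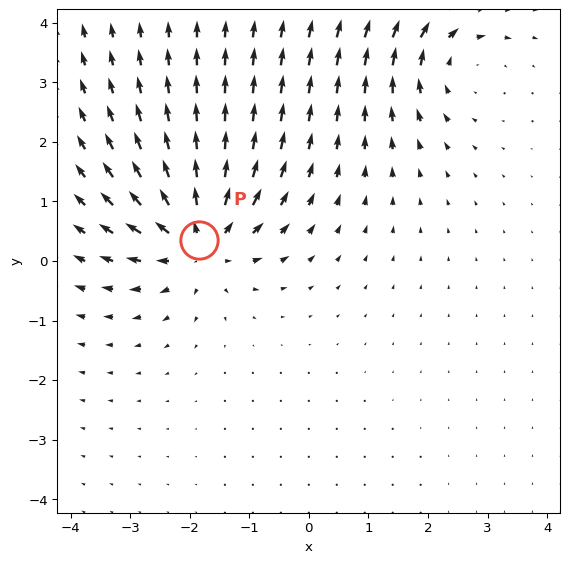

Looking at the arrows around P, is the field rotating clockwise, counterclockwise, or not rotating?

not rotating

Near P at (-1.9, 0.4) the arrows show no circulation. The curl there is ≈0.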